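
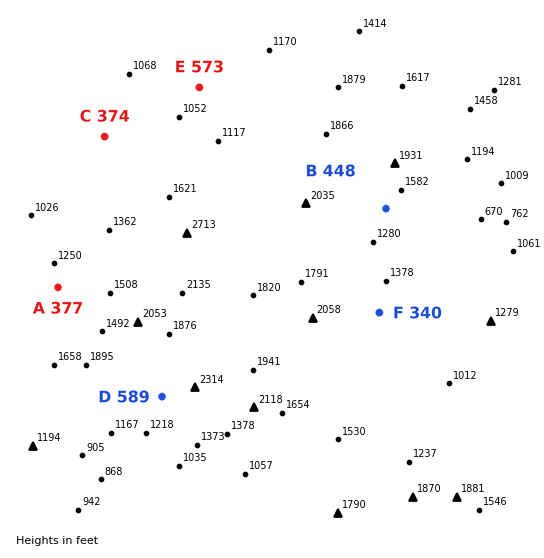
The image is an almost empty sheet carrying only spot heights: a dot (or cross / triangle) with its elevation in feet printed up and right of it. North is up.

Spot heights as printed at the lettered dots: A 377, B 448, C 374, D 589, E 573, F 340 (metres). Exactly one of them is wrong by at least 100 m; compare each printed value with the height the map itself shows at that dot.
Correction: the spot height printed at E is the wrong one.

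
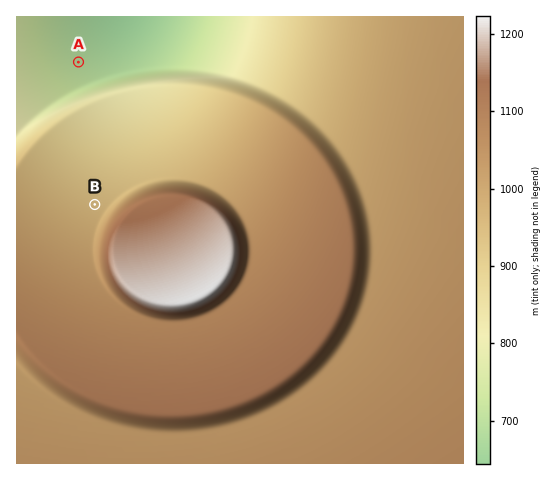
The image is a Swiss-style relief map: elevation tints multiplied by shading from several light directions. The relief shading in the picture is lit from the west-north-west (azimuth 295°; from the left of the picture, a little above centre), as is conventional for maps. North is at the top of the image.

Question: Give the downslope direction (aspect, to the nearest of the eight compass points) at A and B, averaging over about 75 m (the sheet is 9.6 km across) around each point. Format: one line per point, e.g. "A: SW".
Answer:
A: NE
B: N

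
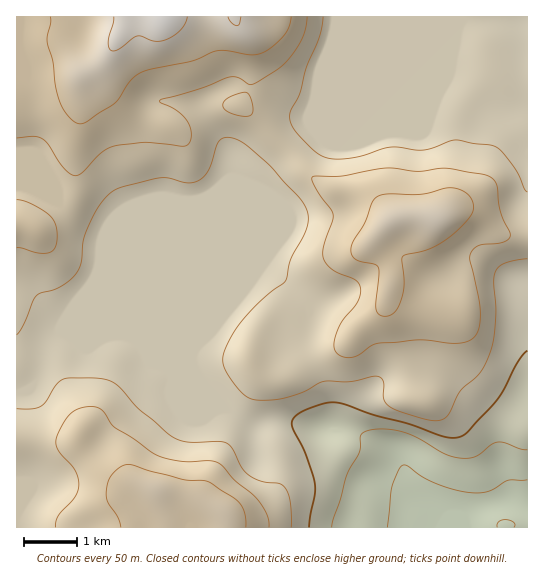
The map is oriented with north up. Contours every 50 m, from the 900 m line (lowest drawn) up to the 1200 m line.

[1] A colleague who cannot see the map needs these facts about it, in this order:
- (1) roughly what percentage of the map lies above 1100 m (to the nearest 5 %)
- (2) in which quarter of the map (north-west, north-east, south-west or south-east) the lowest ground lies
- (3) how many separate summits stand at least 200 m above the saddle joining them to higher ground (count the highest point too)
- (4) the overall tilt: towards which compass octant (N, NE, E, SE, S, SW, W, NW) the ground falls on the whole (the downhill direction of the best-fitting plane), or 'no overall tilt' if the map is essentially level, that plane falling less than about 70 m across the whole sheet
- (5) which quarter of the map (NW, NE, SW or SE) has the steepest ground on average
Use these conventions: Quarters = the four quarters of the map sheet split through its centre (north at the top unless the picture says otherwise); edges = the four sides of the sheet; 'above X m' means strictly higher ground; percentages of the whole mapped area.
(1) Ground above 1100 m makes up about 30 % of the sheet.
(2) Look to the south-east quarter for the lowest ground.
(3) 1 summit rises at least 200 m above its surroundings.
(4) Overall the map slopes down towards the south-east.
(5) The south-east quarter is the steepest part of the map.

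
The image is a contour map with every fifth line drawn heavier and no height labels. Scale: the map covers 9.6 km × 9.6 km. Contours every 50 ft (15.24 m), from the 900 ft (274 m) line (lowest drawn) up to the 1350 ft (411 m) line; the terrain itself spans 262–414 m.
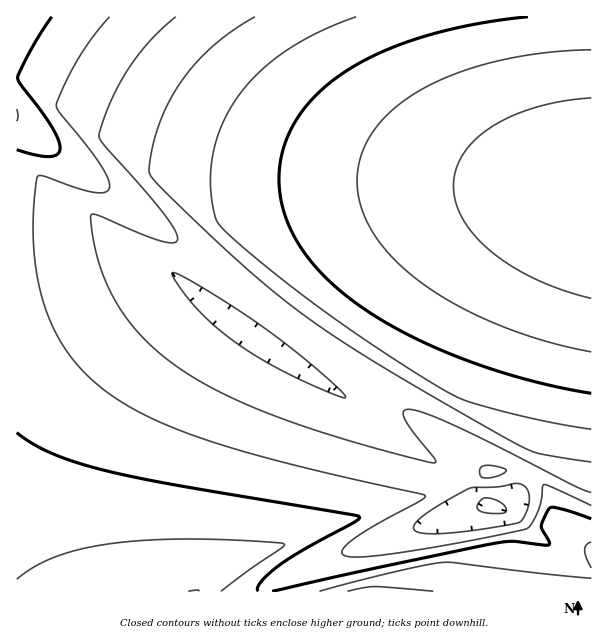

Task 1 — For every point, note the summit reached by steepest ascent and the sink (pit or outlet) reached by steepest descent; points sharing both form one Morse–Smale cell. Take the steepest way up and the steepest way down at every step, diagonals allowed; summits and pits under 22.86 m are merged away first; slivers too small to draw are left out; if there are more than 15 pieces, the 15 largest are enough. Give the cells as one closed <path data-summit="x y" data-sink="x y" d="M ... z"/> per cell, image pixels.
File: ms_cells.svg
<path data-summit="17 116" data-sink="591 195" d="M587 16l-570 0-1 223 44-1 51-8 161 114 40-53 17-19 51-40 37-20 36-12 42-7 63-1 34 2 0-72-3-23z"/><path data-summit="195 591" data-sink="591 195" d="M111 230l-51 8-44 2 1 352 181 0 36-24 48-24 48-18 132-43-4-5-23-16z"/><path data-summit="365 591" data-sink="591 195" d="M558 192l-45 0-54 7-34 11-35 16-33 22-38 34-47 63 190 137 15-10 15 2 23-5 18 6 9 8 6 9 8 29 10 9 25 18 1-353z"/><path data-summit="365 591" data-sink="494 506" d="M515 469l-23 5-15-2-14 10 7 16 6 6 9 2-56 17-112 39-44 20-7 6 0 3 325 1 1-43-26-19-10-9-8-29-6-9-9-8z"/><path data-summit="195 591" data-sink="494 506" d="M462 482l-31 12-101 32-48 18-48 24-35 23 67 1 0-4 7-6 44-20 112-39 56-17-9-2-6-6z"/><path data-summit="365 591" data-sink="591 195" d="M591 16l-3 1 0 48 3 56z"/>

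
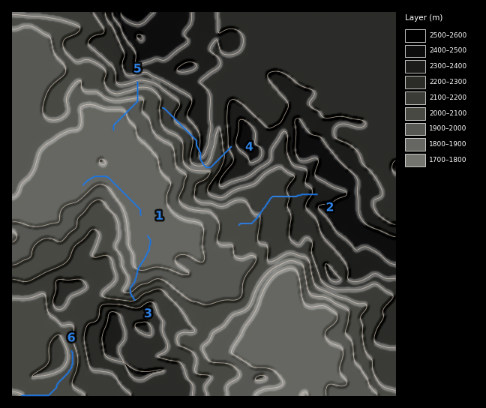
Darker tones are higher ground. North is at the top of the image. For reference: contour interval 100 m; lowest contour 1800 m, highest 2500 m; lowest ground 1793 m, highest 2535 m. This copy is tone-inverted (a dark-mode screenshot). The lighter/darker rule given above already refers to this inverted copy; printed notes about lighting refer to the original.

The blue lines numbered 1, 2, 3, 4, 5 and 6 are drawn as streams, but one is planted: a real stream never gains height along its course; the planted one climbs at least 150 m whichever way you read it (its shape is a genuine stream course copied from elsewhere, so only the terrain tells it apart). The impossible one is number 4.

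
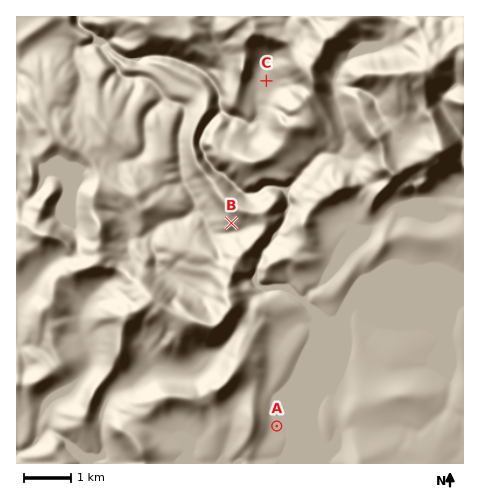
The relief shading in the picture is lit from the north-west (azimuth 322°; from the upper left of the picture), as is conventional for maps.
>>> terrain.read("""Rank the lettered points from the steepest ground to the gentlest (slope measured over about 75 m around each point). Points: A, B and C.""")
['B', 'C', 'A']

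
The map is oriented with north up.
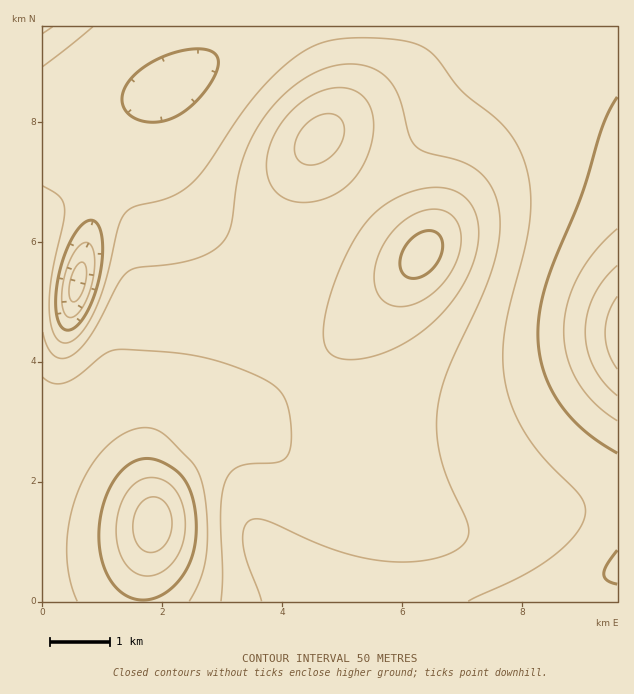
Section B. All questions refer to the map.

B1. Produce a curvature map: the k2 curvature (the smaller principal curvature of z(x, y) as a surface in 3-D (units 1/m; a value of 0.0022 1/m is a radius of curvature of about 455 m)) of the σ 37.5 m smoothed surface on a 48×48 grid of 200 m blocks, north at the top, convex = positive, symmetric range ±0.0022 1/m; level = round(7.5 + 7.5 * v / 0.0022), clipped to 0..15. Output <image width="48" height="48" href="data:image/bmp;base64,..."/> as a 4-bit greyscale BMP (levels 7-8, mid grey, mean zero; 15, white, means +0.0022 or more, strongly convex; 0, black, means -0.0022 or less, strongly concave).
<image width="48" height="48" href="data:image/bmp;base64,Qk32BAAAAAAAAHYAAAAoAAAAMAAAADAAAAABAAQAAAAAAIAEAAATCwAAEwsAABAAAAAAAAAAAAAAABEREQAiIiIAMzMzAERERABVVVUAZmZmAHd3dwCIiIgAmZmZAKqqqgC7u7sAzMzMAN3d3QDu7u4A////AHd3d3d3d3d3d3d3d3d3d3d3d3d3d3d3d3d3d3d3d3d3d3d3d3d3d3d3d3d3d3d3d3d3d3eId3d3d3d3d3d3d4iIiIiHd3d3d3d3d3iIh3d3d3d3d3eIiIiIiIiIiId3d3d3d3iIiHd3d3d3d4iIiIiIiIiIiIiId3d3d4iIiId2Z3d3iIiIiIiIiIiIiIiIh3d3d4iIiIdmZ3d4iIiIiIiIiIiIiIiIiHd3d4iIiIdmZ3eIiIiIiId3d3iIiIiIiHd3d3iIiHdmd3eIiIiId3d3d3d3iIiIiHd3d3iIiHZmd3d4iIh3d3d3d3d3d3iIiHd3d3d3h3Znd3d4iId3d3d3d3d3d3d4iHd3d3d3d3Z3d3d4iHd3d3d3d3d3d3d3eHd3d3d3d3d3d3eIh3d3d3d3d3d3d3d3d3d3d3d3d3d3d3eId3d3d3d3d3d3d3d3d3d3d3d3d3d3iHd3d3d3d3d3d3d3d3d3d3d3d3d3d3d3d3d3d3d3d3d3d3d3d3d3d3d3d3d3d3d3d3d3d3d3d3d3d3d3d3d3d3d3h3d3d3d3d3d3d3d3d3d3d3d3d3d3d3d3iHd3d3d3d3d3d3d3d3d3d3d3d3d3d2Z3eHd3d3d3d3d3d3d3d3d3d3d3d3d3d2VneId3d3d3d3d3d3d3d3d3d3d3d3d3d2RXeIh3d3d3d3d3d3d3d3d3d3d3d3d3d2M2d4iHd3d3d3d3d3d3d3d3d3d3d3d3d3MVd4iHd3d3d3d3d3d3d3d3d3d3d3d3d3QEd4iHd3d3d3d3d3d3d3d3d3d3d3d3d3UCd3iHd3d3d3d3d3d3d3d3d3d3d3d3d3YAZ3iHd3d3d3d3d3d3d4iHd3d3d3d3d3cgZ3iHd3d3d3d3d3d3eIiId3d3d3d3d3dAR3iHd3d3d3d3d3d3eIiIh3d3d3d3d3dRR3eHd3d3d3d3d3d3eIiIh3d3d3d3d3djRneHd3d3d3d3d3d3d4iIh3d3d3d3d3d1Vnd3d3d3d3d3d3d3d3iIh3d3d3d3d3d2Z3d3d3d3d3d3d3d3d3eId3d3d3d3d3d3Z3d3d3d3d3d3d3d3d3d3d3d3d3d3d3d3d3d3d3d3d3d3d3d3d3d3d3d3d3d3d3d3d3d3d3d3d3eIh3d3d3d3d3d3d3d3d3d3d3d3d3d3d3iIiId3d3d3d3d3d3d3d3d3d3d3d3d3d3iIiIh3d3d3d3d3d3d3d3d3d3d3d3d3d3iIiIiHd3d3d3d3d3d3d3d3d3d3d3d3d3iIiIiHd3d3d3d3d3d3d3d3d3d3d3d3d3eIiIiHd3d3d3d3d3d3d3d3d3d3d3d3d3d4iIiHd3d3d3d3d3d3d3d3d3d3d3d3d3d3iIiHd3d3d3d3d3d3d3d3d3d3d3d3d3d3d3d3d3d3d3d3d3d3d3d3d3d3d3d3d3d3d3d3d3d3d3d3d3d3d3d3d3d3d3d3d3d3d3d3d3d3d3d3d3d3d3d3d3d3d3d3d3d3d3eHd3d3d3d3d3d3d3d3d3d3d3d3d3d3d3eHd3d3d3d3d3d3dw=="/>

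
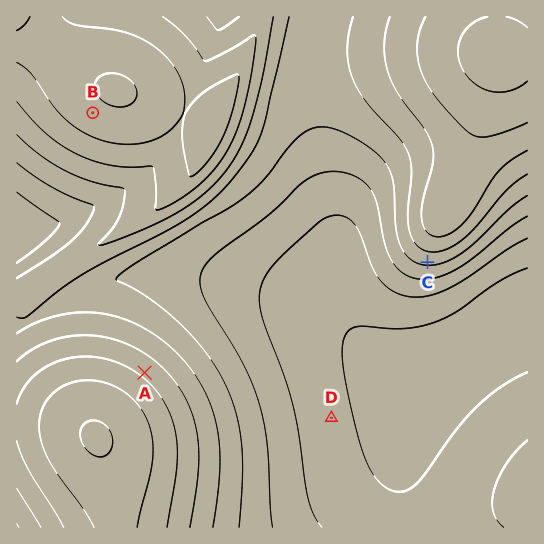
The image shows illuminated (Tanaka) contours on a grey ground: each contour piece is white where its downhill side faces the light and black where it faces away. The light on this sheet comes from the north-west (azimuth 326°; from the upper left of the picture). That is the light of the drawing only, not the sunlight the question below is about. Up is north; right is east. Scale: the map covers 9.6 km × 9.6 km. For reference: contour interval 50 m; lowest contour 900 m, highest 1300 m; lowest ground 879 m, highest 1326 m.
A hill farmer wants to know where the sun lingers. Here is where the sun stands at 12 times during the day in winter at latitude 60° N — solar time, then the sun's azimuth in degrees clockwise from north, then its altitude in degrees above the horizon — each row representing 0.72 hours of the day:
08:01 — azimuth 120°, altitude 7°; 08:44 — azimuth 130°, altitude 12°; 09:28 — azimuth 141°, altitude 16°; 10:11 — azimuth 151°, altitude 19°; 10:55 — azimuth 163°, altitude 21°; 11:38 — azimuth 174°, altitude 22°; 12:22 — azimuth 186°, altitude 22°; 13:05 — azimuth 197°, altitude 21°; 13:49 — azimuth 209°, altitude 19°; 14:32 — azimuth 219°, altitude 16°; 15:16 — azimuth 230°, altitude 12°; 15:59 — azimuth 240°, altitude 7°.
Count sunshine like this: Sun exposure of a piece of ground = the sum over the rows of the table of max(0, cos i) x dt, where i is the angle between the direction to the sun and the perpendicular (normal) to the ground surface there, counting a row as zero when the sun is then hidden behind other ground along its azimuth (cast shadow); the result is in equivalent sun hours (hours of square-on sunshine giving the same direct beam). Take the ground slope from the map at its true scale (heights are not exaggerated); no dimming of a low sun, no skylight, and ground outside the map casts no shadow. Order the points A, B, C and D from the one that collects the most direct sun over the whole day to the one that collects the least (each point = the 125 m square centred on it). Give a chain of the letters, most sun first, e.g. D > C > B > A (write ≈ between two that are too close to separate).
C > B > D > A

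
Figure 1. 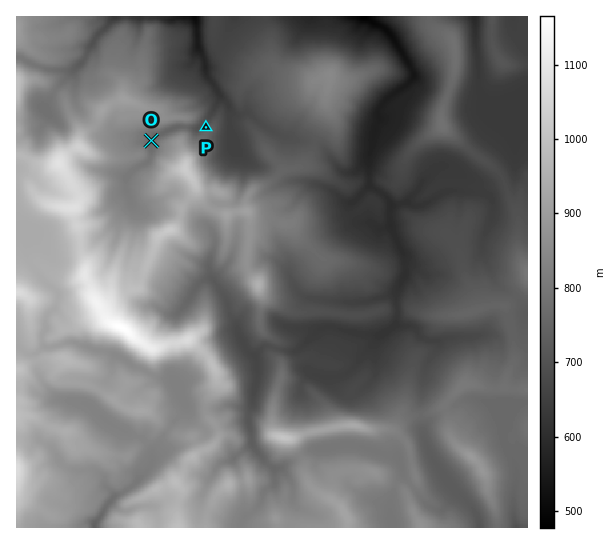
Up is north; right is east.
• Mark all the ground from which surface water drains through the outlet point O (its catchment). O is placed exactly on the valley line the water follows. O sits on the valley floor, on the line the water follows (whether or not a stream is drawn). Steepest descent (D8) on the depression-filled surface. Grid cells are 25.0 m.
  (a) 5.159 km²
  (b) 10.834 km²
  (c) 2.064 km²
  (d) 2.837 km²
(a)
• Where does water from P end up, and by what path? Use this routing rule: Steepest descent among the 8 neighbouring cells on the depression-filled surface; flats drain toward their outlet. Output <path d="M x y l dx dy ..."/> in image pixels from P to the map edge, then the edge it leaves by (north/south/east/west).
<path d="M206 127l-1-1 0-3 8-10 6-14 0-5-13-20-1-13-7-14 0-10-1-2 0-13-2-1 0-4"/>
exit: north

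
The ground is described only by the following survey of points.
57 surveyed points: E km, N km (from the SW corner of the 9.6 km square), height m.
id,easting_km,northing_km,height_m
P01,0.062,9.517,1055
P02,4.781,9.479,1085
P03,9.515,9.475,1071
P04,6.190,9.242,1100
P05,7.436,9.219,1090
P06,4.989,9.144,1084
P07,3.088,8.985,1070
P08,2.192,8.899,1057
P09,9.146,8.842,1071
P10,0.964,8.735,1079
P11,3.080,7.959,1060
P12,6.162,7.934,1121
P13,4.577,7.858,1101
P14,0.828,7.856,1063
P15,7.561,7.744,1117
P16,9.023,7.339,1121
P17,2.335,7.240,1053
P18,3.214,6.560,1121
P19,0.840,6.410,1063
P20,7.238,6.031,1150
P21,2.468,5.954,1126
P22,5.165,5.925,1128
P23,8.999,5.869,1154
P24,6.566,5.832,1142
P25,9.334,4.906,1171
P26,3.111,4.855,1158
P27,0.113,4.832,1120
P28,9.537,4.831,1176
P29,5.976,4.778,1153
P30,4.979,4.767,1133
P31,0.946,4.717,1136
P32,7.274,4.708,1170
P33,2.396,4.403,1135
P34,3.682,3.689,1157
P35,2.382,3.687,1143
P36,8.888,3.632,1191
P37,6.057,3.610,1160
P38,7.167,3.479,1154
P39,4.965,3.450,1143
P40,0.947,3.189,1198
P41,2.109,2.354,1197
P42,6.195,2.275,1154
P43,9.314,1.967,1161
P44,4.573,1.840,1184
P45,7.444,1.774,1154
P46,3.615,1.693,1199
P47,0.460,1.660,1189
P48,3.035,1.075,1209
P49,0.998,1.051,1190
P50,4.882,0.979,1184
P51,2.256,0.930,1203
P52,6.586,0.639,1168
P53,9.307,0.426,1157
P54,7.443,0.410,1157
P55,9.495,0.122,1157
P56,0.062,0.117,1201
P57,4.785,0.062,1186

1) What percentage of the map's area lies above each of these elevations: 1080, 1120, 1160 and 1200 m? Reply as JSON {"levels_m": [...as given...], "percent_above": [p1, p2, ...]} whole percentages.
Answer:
{"levels_m": [1080, 1120, 1160, 1200], "percent_above": [86, 72, 31, 5]}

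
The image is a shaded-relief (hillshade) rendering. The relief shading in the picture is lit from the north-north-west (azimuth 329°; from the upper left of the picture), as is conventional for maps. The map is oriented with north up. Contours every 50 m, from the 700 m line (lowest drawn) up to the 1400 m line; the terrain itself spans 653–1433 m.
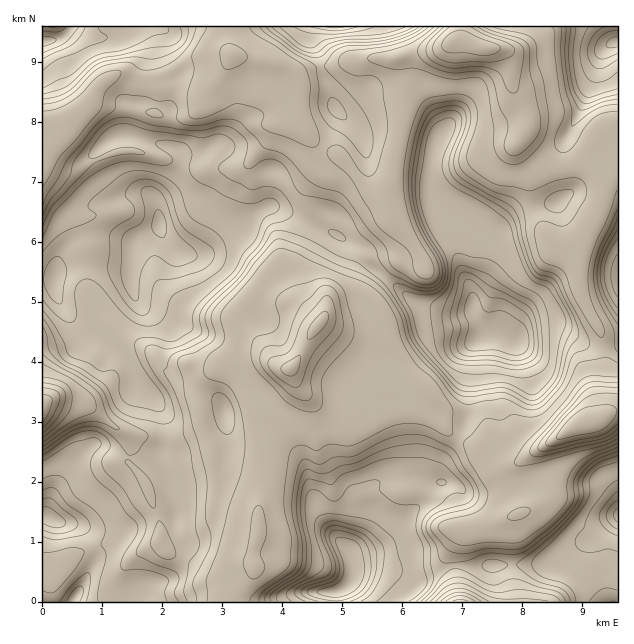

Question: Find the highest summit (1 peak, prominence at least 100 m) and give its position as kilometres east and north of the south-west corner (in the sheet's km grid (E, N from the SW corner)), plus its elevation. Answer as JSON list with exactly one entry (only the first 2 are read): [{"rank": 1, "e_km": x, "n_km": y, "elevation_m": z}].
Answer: [{"rank": 1, "e_km": 9.11, "n_km": 3.01, "elevation_m": 1433}]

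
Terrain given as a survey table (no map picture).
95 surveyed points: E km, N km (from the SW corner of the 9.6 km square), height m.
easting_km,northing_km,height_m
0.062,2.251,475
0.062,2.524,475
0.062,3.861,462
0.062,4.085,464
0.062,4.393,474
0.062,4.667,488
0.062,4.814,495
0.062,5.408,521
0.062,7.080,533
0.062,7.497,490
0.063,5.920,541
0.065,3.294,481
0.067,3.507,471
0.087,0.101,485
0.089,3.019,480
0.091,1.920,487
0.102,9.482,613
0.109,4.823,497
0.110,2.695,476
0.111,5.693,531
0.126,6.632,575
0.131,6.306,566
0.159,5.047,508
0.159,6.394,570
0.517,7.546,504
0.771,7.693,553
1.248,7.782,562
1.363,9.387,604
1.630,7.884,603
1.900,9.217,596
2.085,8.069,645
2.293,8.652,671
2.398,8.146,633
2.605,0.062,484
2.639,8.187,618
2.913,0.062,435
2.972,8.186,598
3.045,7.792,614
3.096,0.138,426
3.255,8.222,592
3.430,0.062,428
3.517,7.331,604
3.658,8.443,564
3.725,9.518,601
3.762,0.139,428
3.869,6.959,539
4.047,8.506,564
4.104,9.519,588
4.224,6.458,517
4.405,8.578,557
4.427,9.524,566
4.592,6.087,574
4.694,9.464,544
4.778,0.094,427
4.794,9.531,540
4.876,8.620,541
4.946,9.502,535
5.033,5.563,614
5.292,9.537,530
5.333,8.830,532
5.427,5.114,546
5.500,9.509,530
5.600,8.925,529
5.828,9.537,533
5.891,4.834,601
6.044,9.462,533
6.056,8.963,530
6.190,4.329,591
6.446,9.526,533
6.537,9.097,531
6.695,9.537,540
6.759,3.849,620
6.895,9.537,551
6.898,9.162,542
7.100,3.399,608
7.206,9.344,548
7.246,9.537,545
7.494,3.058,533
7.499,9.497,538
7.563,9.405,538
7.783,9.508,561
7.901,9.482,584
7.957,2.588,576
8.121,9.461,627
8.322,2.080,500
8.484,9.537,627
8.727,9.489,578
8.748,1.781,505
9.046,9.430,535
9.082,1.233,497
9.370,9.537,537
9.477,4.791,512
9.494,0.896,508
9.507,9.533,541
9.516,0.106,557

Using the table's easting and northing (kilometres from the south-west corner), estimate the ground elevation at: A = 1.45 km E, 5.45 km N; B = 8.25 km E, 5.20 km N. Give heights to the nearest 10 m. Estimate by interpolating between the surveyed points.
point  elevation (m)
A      500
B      570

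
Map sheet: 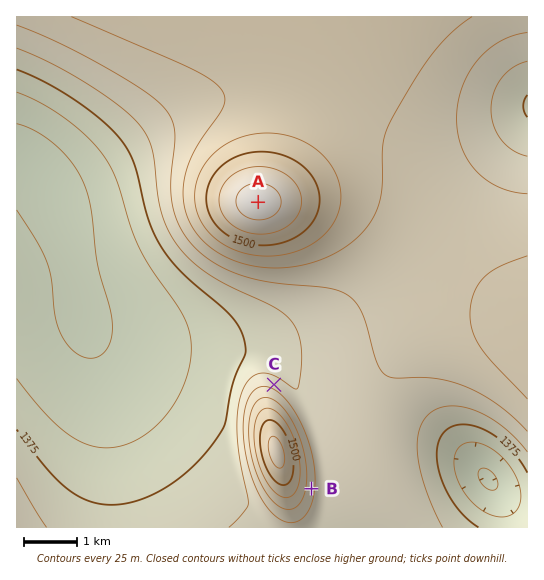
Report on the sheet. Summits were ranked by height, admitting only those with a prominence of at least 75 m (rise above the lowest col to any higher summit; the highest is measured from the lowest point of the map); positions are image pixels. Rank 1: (258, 202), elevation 1562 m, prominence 248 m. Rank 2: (277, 453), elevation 1534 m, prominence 119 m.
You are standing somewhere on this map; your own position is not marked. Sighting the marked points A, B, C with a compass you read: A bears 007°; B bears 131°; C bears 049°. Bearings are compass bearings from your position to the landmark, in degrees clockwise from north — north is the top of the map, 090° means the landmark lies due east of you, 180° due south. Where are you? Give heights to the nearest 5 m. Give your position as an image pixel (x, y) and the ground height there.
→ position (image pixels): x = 232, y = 420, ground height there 1385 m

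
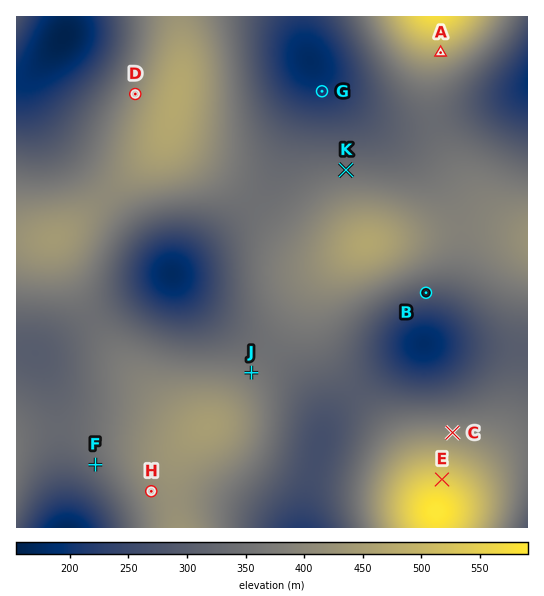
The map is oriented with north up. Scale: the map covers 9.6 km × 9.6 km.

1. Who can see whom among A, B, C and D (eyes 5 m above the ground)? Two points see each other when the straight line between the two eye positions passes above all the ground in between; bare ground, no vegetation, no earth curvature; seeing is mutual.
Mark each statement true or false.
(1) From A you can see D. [false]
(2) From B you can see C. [true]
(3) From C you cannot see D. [true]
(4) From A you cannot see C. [false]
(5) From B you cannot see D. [true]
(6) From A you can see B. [false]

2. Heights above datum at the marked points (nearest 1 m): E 543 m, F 333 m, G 203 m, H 408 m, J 366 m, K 345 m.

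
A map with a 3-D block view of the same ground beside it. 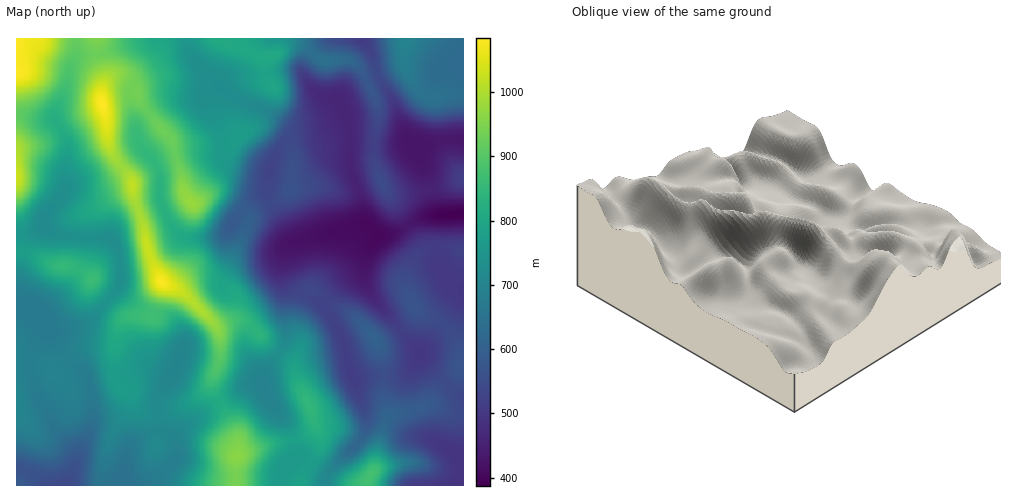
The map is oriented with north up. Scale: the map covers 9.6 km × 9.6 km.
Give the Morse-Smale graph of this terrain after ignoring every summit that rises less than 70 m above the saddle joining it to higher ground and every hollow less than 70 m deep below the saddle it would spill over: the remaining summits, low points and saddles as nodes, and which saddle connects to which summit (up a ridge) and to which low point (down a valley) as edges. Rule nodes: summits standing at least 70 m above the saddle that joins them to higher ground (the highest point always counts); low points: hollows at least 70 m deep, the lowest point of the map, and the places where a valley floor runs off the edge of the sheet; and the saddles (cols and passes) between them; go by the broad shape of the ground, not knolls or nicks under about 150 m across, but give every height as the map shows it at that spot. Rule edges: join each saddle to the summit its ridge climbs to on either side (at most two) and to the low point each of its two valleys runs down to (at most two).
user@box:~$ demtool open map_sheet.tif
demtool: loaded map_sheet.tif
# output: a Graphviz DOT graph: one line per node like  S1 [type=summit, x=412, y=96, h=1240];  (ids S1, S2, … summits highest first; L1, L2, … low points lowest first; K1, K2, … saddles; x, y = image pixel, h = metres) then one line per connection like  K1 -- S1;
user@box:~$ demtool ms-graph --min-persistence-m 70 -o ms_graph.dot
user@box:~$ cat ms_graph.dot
graph terrain {
  S1 [type=summit, x=17, y=72, h=1084];
  S2 [type=summit, x=102, y=104, h=1083];
  S3 [type=summit, x=161, y=282, h=1080];
  S4 [type=summit, x=17, y=177, h=1033];
  S5 [type=summit, x=237, y=456, h=962];
  S6 [type=summit, x=371, y=475, h=878];
  S7 [type=summit, x=92, y=280, h=863];
  S8 [type=summit, x=286, y=49, h=771];
  L1 [type=low, x=463, y=214, h=387];
  L2 [type=low, x=66, y=485, h=544];
  K1 [type=saddle, x=120, y=166, h=978];
  K2 [type=saddle, x=97, y=54, h=928];
  K3 [type=saddle, x=17, y=116, h=913];
  K4 [type=saddle, x=319, y=400, h=819];
  K5 [type=saddle, x=221, y=403, h=811];
  K6 [type=saddle, x=109, y=300, h=744];
  K7 [type=saddle, x=377, y=72, h=543];
  K1 -- S2;
  K1 -- S3;
  K1 -- L1;
  K1 -- L2;
  K2 -- S2;
  K2 -- L1;
  K2 -- L2;
  K3 -- S1;
  K3 -- S4;
  K3 -- L2;
  K4 -- S5;
  K4 -- S6;
  K4 -- L1;
  K5 -- S3;
  K5 -- S5;
  K5 -- L1;
  K5 -- L2;
  K6 -- S3;
  K6 -- S7;
  K6 -- L2;
  K7 -- S1;
  K7 -- S8;
  K7 -- L1;
}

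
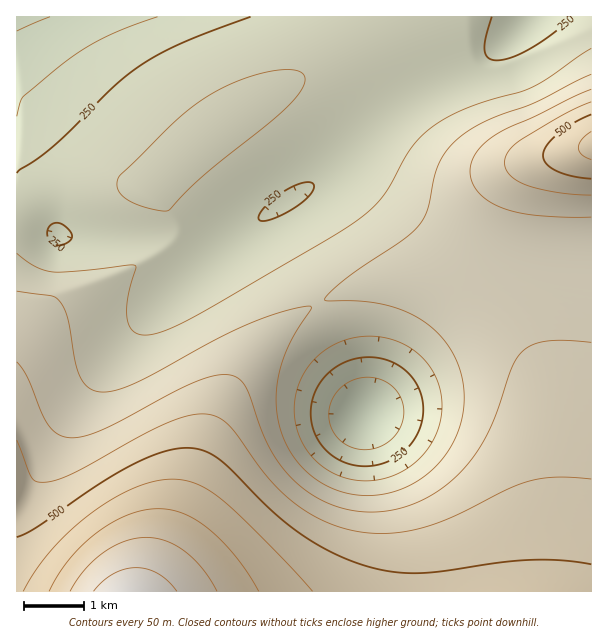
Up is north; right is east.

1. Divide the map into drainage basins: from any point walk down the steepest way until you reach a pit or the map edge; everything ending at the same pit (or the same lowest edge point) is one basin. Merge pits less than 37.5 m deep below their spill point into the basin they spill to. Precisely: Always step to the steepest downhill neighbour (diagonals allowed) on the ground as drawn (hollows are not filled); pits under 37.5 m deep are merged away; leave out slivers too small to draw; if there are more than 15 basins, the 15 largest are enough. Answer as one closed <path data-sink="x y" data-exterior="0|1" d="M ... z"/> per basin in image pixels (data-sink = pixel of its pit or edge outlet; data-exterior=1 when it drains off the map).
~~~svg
<path data-sink="533 17" data-exterior="1" d="M591 16l-205 0-2 13-10 11-92 46-43 26-44 33-41 40-4 7 5 2 15 16 5 11 0 10-5 11-11 11-16 11-56 24-27 14-22 21-22 28 1 241 127 0 4-4 30-63 38-106 14-30 14-21 10-14 36-34 37-22 33-12 41-8 30 0 34 10 26 16 27 29 18 29 14 33 9 40 0-10-7-35-24-67-4-15 0-57 6-48 8-27 6-9 8-7 12-6 28-8z"/><path data-sink="366 414" data-exterior="0" d="M431 278l-44 2-27 6-33 12-37 22-36 34-19 27-19 38-38 106-32 67 410-1 4-78 0-61-6-41-10-33-8-16-18-29-27-29-26-16z"/><path data-sink="17 17" data-exterior="1" d="M384 16l-367 0-1 334 22-27 22-21 27-14 56-24 16-11 11-11 5-11-1-15-4-6-20-19 45-46 29-23 34-22 116-60 10-11z"/>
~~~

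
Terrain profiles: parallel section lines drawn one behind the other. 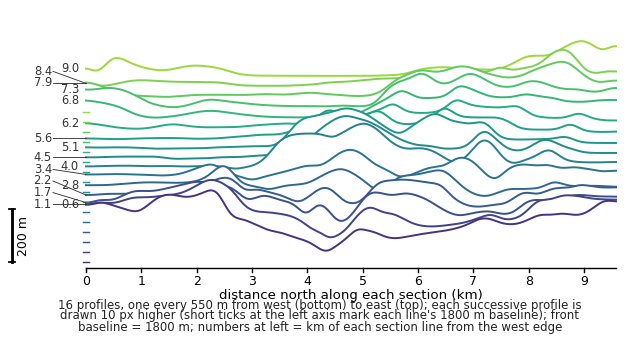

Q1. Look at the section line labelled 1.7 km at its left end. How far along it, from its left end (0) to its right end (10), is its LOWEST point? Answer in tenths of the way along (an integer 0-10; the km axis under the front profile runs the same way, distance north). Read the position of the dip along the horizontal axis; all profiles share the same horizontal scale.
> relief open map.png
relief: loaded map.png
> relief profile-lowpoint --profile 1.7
5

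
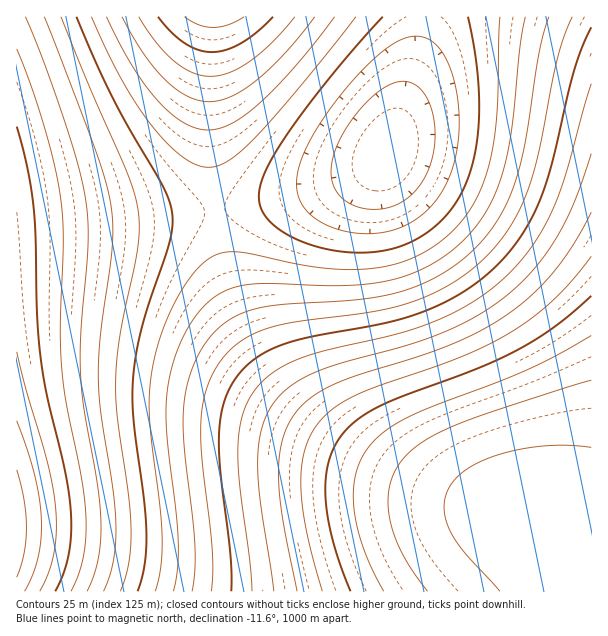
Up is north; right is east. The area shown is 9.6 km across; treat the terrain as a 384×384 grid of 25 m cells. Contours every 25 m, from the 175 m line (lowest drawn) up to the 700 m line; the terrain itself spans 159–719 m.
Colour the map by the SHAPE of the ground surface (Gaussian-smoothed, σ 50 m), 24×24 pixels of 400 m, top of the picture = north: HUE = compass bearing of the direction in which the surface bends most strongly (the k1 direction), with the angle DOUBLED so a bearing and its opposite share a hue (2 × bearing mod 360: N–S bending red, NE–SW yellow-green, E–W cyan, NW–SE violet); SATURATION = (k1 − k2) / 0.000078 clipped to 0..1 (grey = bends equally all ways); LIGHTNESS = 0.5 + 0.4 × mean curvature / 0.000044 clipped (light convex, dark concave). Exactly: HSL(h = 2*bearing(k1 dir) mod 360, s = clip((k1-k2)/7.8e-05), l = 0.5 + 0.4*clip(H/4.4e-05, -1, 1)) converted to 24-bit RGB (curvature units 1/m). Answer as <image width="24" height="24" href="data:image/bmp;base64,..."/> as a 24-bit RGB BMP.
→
<image width="24" height="24" href="data:image/bmp;base64,Qk32BgAAAAAAADYAAAAoAAAAGAAAABgAAAABABgAAAAAAMAGAAATCwAAEwsAAAAAAAAAAAAAcWcHeWEKgVwNilcQklITmk8XoU4dp04lrVIus1g4t2BEtW1WsXxorot4rZqFrauOn62Pi6yJgKyJdayHa6uEYqmBWqV/V56Ab3IVeW4ZgWkdimUhkmIlmmAroWEypmU6q2tFr3RSrX9krIp1rJWDrKCQrquZrbKeo7Kdl7Cbjq6ahKyXeamTbqaPZKKMXZ6LYXIldXgrgHYwiHI1kHE6mHNAnnZIpH1SpodgpZFxpZmAp6KOqqqZqa6hqrKnq7eqqbeso7StmrCrkaynhqeie6OdcJ+YZZyVUnI1ZXY9d31EhIBKjIFRlIVYm41hn5dtoKF7m6SHmKiSmq2dorOqp7m0rb26sb++sby+qrO6oqu1maSvkJ2phpmifJadcJWaQnZHUnhNZHxWc4NfgIpniZJujZl4jqGCi6mJkLCalrepnL62osPBqMXHrsTJs8HJsrnHrK3Dp6S+oZu4mZOwj4uohIafe4iZRYRyUoV0Xoh3aI16cpN/e5uGg6WOirCYj7ulksOzl8nAnM7Mos/SqMvUrsbUsb/TsLPRsKrOsaLKr5nEq5G9pIq0mYWpioGdQJOcTZWdWZqgZqGjc6elfq6nh7iskMOylM28ltTJmtnVntrdo9XfqM7frMberbrcravataXYuZ3VvJXRvI3LuobCsoK3poKpNo+6Q5W7VZu5ZqW5dLG8gb/CjcrFl9TInN3QnOLbnubmoeHopNrpptDpp8PnprLlqqPjt57iwZfgyY/dzofY0ILRx37Bun+vL4vFPpTFUp/BZK3Ac7zDgMnEi9HDltvEmePLlufWlOrglOrqlN3plc3nk7jkj5zhnIzgtIrhx4Xi13/i4Hnc23bL03W5yHmmL4a6PZS7TqW6Xre6bL6xdsapftCmhtymhuOrfua1eebAdeTLdODYdMvZc6nSbX3OhmrOr2nTz2ba32PT4WHD32Kz22ej0m+TMX+uP5GvTKexW7OmZbmWa8SLcNGEdd+BceeEZOeMW+WWVeCiUtewUsrCU6C9TGG2cUi6q0nE0UbH20a24Umn41CZ4VqM22d/M3eiQ4qiUKSkWaqNX7R5YMNpZNRgbuRhXuxZSOtZOuZiMd1vL85/OrOQQpGZQVSJXj6NmjuivDOg1SuV3zKI5D985E9z4mJrNmyVR4CUVZWNWp90WLFYZ8VUctlPeuxNZ/RAOfEqGOojHM06Ja1PLo5eNHFpMkNfRjJieTN3ly91tyhv1iRl4jFd5kZZ52VeOV+JTHSFW4Z5XJVbbq9PfchFh+A8jvY2d/8lRPoKJdgMFbITG40nIWs2JE09IS84KyM6UipMcytQlyhPuyVH3CY55EM/6XVaO1F8UWR2X3dldY5Xiq5Gm9Azpesnqf8hkf8VYO0AO8QDJZcLGG4RFEkXEysbEx8gFxUeLx4pUCUydigzoCgsyjIn4Fk56ohXOkBxU1JqcGxcjo1NqbA6v9YizfgOx/8Wrv8HedgATqsAL30DG08IDioJDiUQEyAaFxscHRcWMx8cWi8lhkAptVUq23Y06p9UQDZsY0tqdlZSk3ZHt6A139Ud9P4P4/8fyv8Pk9wAX6sAN3gFHEYJDykKDiURESIcFB4fGBwXJiIbSzwpdlYxpnU10pc95bhaRi9rbkJxgEtWnGNFwo024r0s/Owp+P874v8tt/kAdsAGRIYPIlQRDSoODyQYDyQkEB4jFB8fISokQ0k1cG5BnpJGx7NQ38tpSSlqdDt1h0VcpVNDyn875K49+txB//hX8/9L0v8Yjs8TUpMdKWEdFTkeDiUfCyEoDB4nDyAkIDc1NlJBVHJIhJtStb9e2dl0SCNodjV4jUFjrUdDzXdE5ahN+dRZ//Fz/v9p3/g9pt0jYZ8tL24rHkgzDikpCSAqCB4rDCMqHEZIMWNWRX9YYp9Vl7toxNR8RR5ldTF4kEBqskRIznZO5ahd+NJw/++O//qH6fNftNdGcKo/Ono/J1pNEjc+Bh4tBR4uCzA9GFVbKXdvPZBxUapmfbpssc6DQRticC94kUFwtElSzXta5a1u99aG//Gn//ij7vF+v9Rmf7BWS4dcMG5tFUNWBCA2Ah4zCD1TE2NxIYyKNKOMSbeCbLx3n8mHPRlfai92j0V3sVNdyoVo47V/9dyc//S///m+8O6byNSEjrBzW5R9NnaFF01xAyxTACtPBUtsDXGIGZqhKrapQsKfab+PjMOIOBlcYjF0i0x9qmBoxpN34cGQ9OOv/vfN/fnO8O620NWem7KOa6KhO3qeGFaOATdzADhqAFmIBn6hEaS3IMjJO868ZMSniL+Z"/>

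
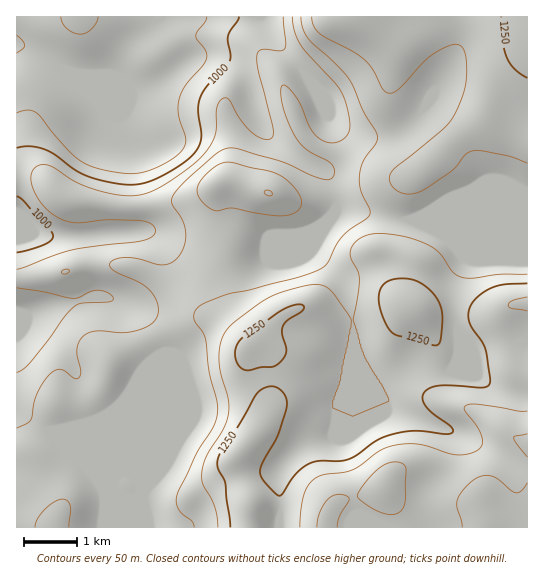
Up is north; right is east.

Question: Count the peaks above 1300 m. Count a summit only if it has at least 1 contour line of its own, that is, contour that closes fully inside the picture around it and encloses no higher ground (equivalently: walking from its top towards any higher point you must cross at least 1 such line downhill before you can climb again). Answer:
1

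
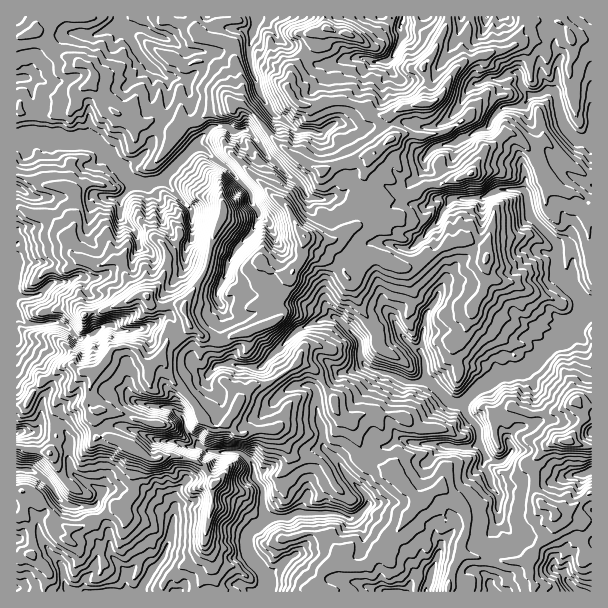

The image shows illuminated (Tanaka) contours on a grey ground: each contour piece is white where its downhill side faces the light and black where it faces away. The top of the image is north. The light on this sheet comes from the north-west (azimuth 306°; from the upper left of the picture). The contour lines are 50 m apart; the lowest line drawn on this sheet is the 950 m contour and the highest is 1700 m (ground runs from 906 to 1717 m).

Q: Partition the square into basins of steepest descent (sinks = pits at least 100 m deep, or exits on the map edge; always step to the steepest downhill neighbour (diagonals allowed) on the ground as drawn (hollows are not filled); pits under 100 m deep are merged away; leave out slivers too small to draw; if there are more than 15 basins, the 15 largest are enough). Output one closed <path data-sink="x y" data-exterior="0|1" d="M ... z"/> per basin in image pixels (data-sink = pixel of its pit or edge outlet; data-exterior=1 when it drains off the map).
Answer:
<path data-sink="591 308" data-exterior="1" d="M510 133l-4 0-12 12-8 4-15 25-30 10-16 2-12 8-15 5-14 0-7-6-7 19 0 7-4 4-7 1-23 16-6 1-25-5-3 22-10 14-8 19-4 6 2 18-6 5-28 12-15 4-9 6-14-2-19-14-12 11-11 3-10 19 6 4 8 17 22 24 5 12 10 8 7 3 12-5 16-29 8-8 17-1 21-14 7-8 12 4 7 5 16 25 6 18 14 9 9 29 10 11 22 9 26 30 22-15 17 16 8 12 2 7-2 11-6 12 1 11 27 2 21 4 19 0 12-19 12-10 4-18-5-7-6-2-9-9-1-26-3-10 19-17 6-4 10 2 17-25-4-10 12-2 0-201-17-11-11-1-13-6-9-10-13-27-13-13z"/><path data-sink="17 140" data-exterior="1" d="M92 84l-12 6-2 14-10 10-27 1-25-4 0 63 29 12 20 1 11 7-2 31-6 12 2 12 4 7 21 9 7 0 9-5 11 0 4 16 11 19 9 0 7 11 6 1 14-3 9 2 8 20 20 14 14 2 9-6 34-11 15-10-2-18 4-6 8-19 10-14 3-22 25 5 6-1 14-11 16-6 4-4 0-7 6-14 0-6-8-7-4-11 6-16 24-23-5-20-11 0-10-7-24-8-21 2-9 2-4 3 6 12 0 10-17 29-23-16-20-26-14-12-9 0-3 4-18 4-17 10-9 0-4 3-5 9-19-12-9-1-8 3-27-12-12-13z"/><path data-sink="266 591" data-exterior="1" d="M125 346l-12 3-21 28-4 27 5 6 4 1 0 26 14 1 8 2 7 6 27 14 23-4 18 4 12 10 8 12-2 25-7 30 0 9 7 14 0 6-12 18 0 8 117 0 2-14 3-6 8-7 9-5 11 6 18-1 20-19 6-12 24-31-2-5-23-26-22-9-9-8-10-32-14-9-6-18-16-25-7-5-12-4-25 20-8 3-12 0-8 8-16 29-12 5-7-3-10-8-5-12-22-24-11-20-3 0-8 7-8-7-8-11z"/><path data-sink="591 140" data-exterior="1" d="M591 16l-64 0-9 23-6 9-30 7-18 7-12 12-8 19-9 9-27 4-15 6-3 4 0 6 4 13-24 23-6 16 4 11 10 11 6 3 14 0 12-3 15-10 16-2 20-6 13-7 12-23 8-3 12-12 4 0 6 3 13 13 13 27 9 10 13 6 11 1 13 11 3 0z"/><path data-sink="141 591" data-exterior="1" d="M140 452l-6 16 0 24-10 15-8 1-35 20-12 1-9-5-13-18-8-2-9-10-5 0-3 21 9 12 0 27 18 19-5 12 1 7 154-1 3-10 10-15 0-6-7-14 0-9 7-30 2-25-8-12-12-10-18-4-23 4z"/><path data-sink="17 264" data-exterior="1" d="M21 208l-5 1 1 195 9 0 16-21 11-7 9-9 10-1 9 6 14 0 7-6 7-13 8-5 8-2 9 3 8 11 8 7 12-11 6-15 11-4 11-10-8-21-9-2-14 3-6-1-7-11-9 0-11-19-4-16-11 0-9 5-7 0-14-5-9-6-2-11-13-20-13-7-14-2z"/><path data-sink="120 23" data-exterior="0" d="M194 16l-155 0-3 16 21 22 34 14 3 6-3 9 1 3 10 13 12 13 27 12 8-3 9 1 19 12 6-10 12-2 17-10 27-9 3-14-2-17-5-7-1-20-9-3-19-2-8-3z"/><path data-sink="402 21" data-exterior="0" d="M447 16l-121 0 0 11-8 5-4 13-13 12-9 12-4 20 7 12 5 3 12 2 11-4 21-2 24 8 10 7 12 0 12-7 20-4 4-3 1-14 0-12-3-10 14-18 8-21z"/><path data-sink="26 470" data-exterior="0" d="M89 404l-17 4-14 9-3 6 1 18-6 11-34-5 0 44 14 3 9 10 8 2 13 18 9 5 12-1 35-20 7 0 11-16 0-24 5-15-28-15-13 0-2-9 1-18-4-1z"/><path data-sink="255 17" data-exterior="1" d="M324 16l-130 1 2 16 2 4 8 3 19 2 8 2 2 4 0 17 5 7 2 14-1 12-5 6 6 0 9 6 23 30 25 18 15-24 2-15-7-13-9-2-5-3-7-15 2-5 2-12 9-12 13-12 4-13 8-5z"/><path data-sink="426 591" data-exterior="1" d="M441 487l-9 5-17 14-21 28-6 12-20 19-18 1-11-6-13 8-7 10-1 13 129 1 7-26 6-11 0-10 6-12 2-11-5-13z"/><path data-sink="17 78" data-exterior="1" d="M35 31l-19 7 0 72 8 4 17 1 27-1 10-10 2-14 12-9 2-7-5-8-32-12z"/><path data-sink="579 591" data-exterior="1" d="M591 493l-22 18-15 5 0 11-2 6-12 10-6 9-5 9 0 12 5 11 0 8 58-1z"/><path data-sink="486 17" data-exterior="1" d="M525 16l-76 0-4 14-11 23-10 12 3 10-3 27 11 0 9-9 8-19 12-12 18-7 30-7 5-6 7-16z"/><path data-sink="17 432" data-exterior="1" d="M72 366l-7 0-12 10-8 3-19 25-10 1 1 41 7 4 26 2 6-11-1-18 3-6 14-9 16-4 6-32-13 0z"/>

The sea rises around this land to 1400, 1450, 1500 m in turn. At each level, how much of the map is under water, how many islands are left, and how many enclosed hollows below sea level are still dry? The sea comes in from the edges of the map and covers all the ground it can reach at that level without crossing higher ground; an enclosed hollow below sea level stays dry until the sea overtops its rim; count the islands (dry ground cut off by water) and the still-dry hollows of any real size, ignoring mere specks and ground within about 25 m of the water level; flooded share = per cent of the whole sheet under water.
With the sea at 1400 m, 82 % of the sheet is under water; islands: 3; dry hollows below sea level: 0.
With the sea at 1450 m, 88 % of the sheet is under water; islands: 4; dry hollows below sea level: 0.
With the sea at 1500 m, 91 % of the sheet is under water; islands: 3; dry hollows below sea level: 0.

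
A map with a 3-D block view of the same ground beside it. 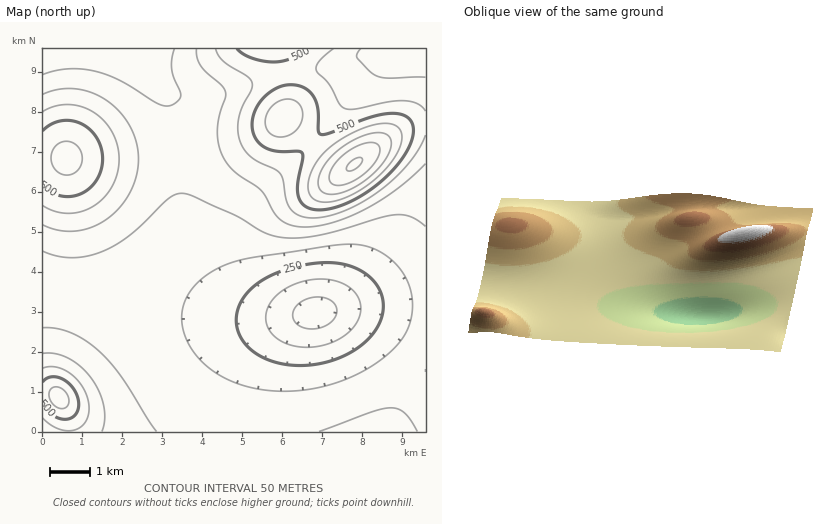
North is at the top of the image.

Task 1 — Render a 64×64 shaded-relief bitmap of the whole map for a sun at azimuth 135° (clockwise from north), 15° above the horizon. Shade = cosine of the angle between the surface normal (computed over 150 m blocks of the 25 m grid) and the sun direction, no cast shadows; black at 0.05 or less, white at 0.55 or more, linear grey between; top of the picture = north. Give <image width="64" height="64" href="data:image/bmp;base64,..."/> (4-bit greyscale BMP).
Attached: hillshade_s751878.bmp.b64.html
<image width="64" height="64" href="data:image/bmp;base64,Qk12CAAAAAAAAHYAAAAoAAAAQAAAAEAAAAABAAQAAAAAAAAIAAATCwAAEwsAABAAAAAAAAAAAAAAABEREQAiIiIAMzMzAERERABVVVUAZmZmAHd3dwCIiIgAmZmZAKqqqgC7u7sAzMzMAN3d3QDu7u4A////AHiJqqmYiHd3dmZmZmZmZmZmZmZlVVVVVVVVVmZmZmZ3d4mqqpmId3d2ZmZmZmZmZmZmZmVVVVVVVVVVZmZmZndniru6mYh3d3ZmZmZmZmZmZmZlVVVVVVVVVVVWZmZmd2eKu7qZiHd3dmZmZmZmZmZmZmVVVVVVVVVVVVVmZmZ3VnmqqpiHd3dmZmZmZmZmZmZmVVVVVVVVVVVVVVZmZnc0aJmZiId3d2ZmZmZmZmZmZmVVVVVVVVVVVVVVVmZmdyNGiIiId3d2ZmZmZmZmZmZmZVVVVVVVVVVVVVVVZmZ3IjVnd3d3d3ZmZmZmZmZmZmZlVVVVVVVVVVVVVVVWZncSNFZ3d3d3ZmZmZmZmZmZmZmVVVVVVREREREVVVVZmdyI0Vmd3d2ZmZmZmZmZmZmZmZVVVVVREREREREVVVmZ4IjRWZmZmZmZmZmZmZmZmZmZmVVVVRERERERERFVVZngzRFZmZmZmZmZmZmZmZmZmZmZVVVVERERERERERVVmeDRFVmZmZmZmZmZmZmZmZmZmZmVVVEREMzMzREREVVZ3REVWZmZmZmZmZmZmZmZmZmZmZlVVREQzMzM0RERVVmdFVVZmZmZmZmZmZmZmd3d2ZmZmZVVEQzMzMzNEREVWZ1VVZmZmZmZmZmZmZ3d3d3d3d2ZmVVREMzMzMzRERVVmVVVmZmZmZmZmZmd3d3d3d3d3d2ZmVURDMzMzNERFVWZVVmZmZmZmZmZmd3d3d3d3d3d3d2ZlVEQzMzM0REVVVlZmZmZmZmZmZmd3d3d3d3d3iIh3d3ZlVERDNERERVVVZmZmZmZmZmZmd3d3d3d3d4iIiIiId2ZVVERERERFVVVmZmZmZmZmZmZ3d3d3d3d4iIiIiIiId2ZVVERERFVVVWZmZmZmZmZmZ3d3d3d3d4iIiJmZmZiId2ZVVVVVVVVVZmZmZmZmZnd3d3d3d3d3iIiImZmZmZiHdmZVVVVVVVVmZmZmZ3d3d3d3d3d3d3eIiImZmZmZmYh3dmZlVVVVVmZmZ3d3d3d3d3d3d3d3d4iIiZmZmZmZmId3ZmZmZmZmZmd3d3d3d3d3d3d3d3d3iIiImZmZmZmYiHd3ZmZmZmZnd3d3d3d3d3d3d3d3d3d4iIiZmZmZmZiIh3d2ZmZmZnd3d3d3d3d3d3d3d3d3d3iIiImZmZmZmYiHd3dmZmZmd3d3d3d3d3d3d3d3d3d3d4iIiZmZmZmZiIh3d3ZmZmZ3d3eIiHd3d3d3d3d3d3d3eIiImZmZmZmYiHd3d2ZmZnd3iIiIiId3d3d3d3d3d3d3iIiJmaqqmZmIh3d3dmZmd3iIiIiIiId3d3d3d3d3d3d3iImZqqqqmZiId3d2ZmZ3iIiIiIiIiHd3d3d3d3d3d3d4iJmqqqqqmYiHd3dmZniIiJmZmIiIh3d3d3d3d3d3d3d4iZq7u7qpmIh3d3ZmeIiJmZmZiIiHd3d3d3d3d3d3d3eImrvMzLqpmId3dmZ4iJmZmZmZiIh3d3d3d3d3d2ZmZneJq8zdzLqZiHd3ZniImZmZmZmIiHd3d3d3d3d3ZmZmZnibzd3dy7qYh3d2eIiZmZmZmZiIh3d3d3d3d3dmZlVVZ4q83u7ty6mId3d3iJmZqqmZmIiHd3d3d3d3d2ZlVURVaKve//7cupiHd3eImZmqqZmYiId3d3ZmZ3d3dmZURERWir3v//7bqYh3d3iJmaqqmZmIh3d3ZmZmd3d3ZlVDMzRXnN///+26mIdneImZmqmZmYiHd3dmZmZnd3d2ZUMiIjV5zf///tupiGZ3iJmZmZmYiId3dmZmZmZ3d3dmVDIREkab3///7LqYZmd4iZmZmZiId3d2ZmZmZmd3d3ZlMhAAE2i97//ty6lVZniImZmZmIh3d2ZmZmZmZnd3d3ZDIAABNYrO//7cqlVWd4iJmZmIiHd3ZmZmZmZmZ3iIh2QxAAACV6ze7ty6RFZneIiIiIiHd3ZmZmZlVWZneIiIdkIQAAAkebzd3LtERWZ3eIiIiHd3dmZmZVVVVWZ3iZmHZCEAAAFGirzMuzRFVmd3iIiHd3dmZmZVVVVVVWeJmph2QgAAABNomru7M0RVZnd3d3d3d2ZmZVVVVERFVniaqYdUIQAAAjV5qqozNEVWZ3d3d3d2ZmZlVVVERERFaJqqmHVCEAAAI1eJmjM0RVVmZ3d3d2ZmZlVVVEQzMzRWiZqZhlQhAAASRWeJMzNEVWZmd3d2ZmZmVVVURDMiI0VomZmHZUMhERI0VngzM0RVVmZmZmZmZmZVVVREMyIiNFZ4mIh2VDIiIjNFZzMzREVVZmZmZmZmZlVVVEQzIhEjRWeIiHdlRDMiM0VWMzNERVVmZmZmZmZmZVVVRDMiISI0Vnd3d2ZVRDM0RFUzM0RFVVZmZmZmZmZmZmVVRDMiIjRVZ3d3dmVVREREVTM0REVVVmZmZmZmZmZmZmZVVEMzNEVmd3d2ZmVVVVVVRERERVVWZmZmZmZmZmZmZmZlVVRFVVZmd3ZmZmVVVVVERERVVVVmZmZmZmZmZnd3d3dmZmZmZmZmZmZmZmVVVURERVVVVmZmZlVVVWZmZ3d3d3d3d3h3d3ZmZmZmZmZmRERVVVVWZmZmVVVVVVZmd3eIiIiJmZmIh3ZmZmZmZmZVVVVVVVZmZmZVVVVVVVZmd3iImZmqqqmYh3ZmZmZmZlVVVVVVVmZmZlVVRERVVWZneIiZmqqqqqmYh2ZmZmZm"/>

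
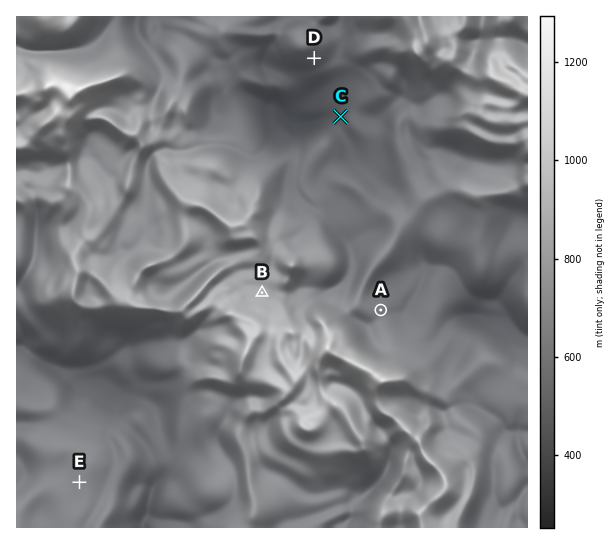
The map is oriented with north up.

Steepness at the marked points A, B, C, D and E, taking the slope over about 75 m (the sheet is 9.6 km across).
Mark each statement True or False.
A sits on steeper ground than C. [False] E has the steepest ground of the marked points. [False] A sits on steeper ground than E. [True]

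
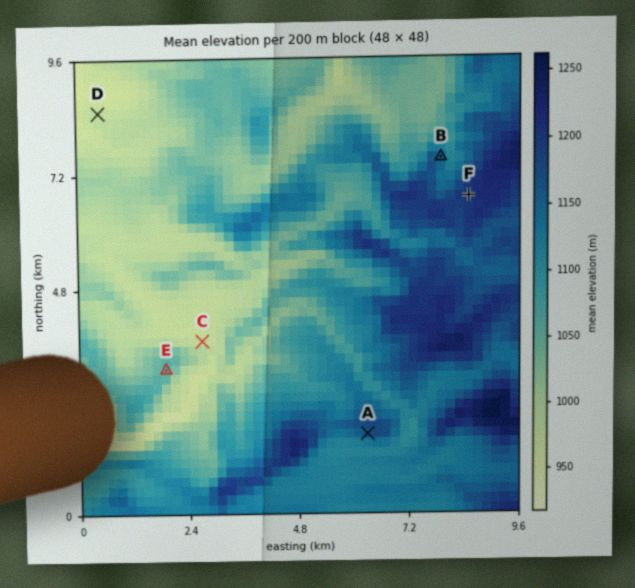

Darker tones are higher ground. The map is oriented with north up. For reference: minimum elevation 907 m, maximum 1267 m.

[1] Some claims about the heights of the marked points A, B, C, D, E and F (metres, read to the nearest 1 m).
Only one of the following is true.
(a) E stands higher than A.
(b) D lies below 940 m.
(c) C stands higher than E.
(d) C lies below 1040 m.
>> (d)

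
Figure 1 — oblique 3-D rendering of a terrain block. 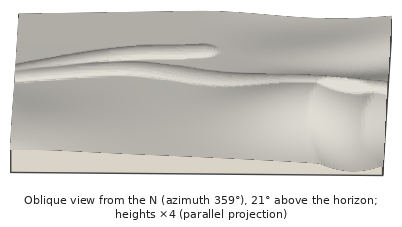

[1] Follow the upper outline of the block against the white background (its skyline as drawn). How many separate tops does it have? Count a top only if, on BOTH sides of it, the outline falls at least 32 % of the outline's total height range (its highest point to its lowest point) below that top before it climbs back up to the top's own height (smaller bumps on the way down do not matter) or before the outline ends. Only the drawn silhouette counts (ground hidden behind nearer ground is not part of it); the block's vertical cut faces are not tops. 0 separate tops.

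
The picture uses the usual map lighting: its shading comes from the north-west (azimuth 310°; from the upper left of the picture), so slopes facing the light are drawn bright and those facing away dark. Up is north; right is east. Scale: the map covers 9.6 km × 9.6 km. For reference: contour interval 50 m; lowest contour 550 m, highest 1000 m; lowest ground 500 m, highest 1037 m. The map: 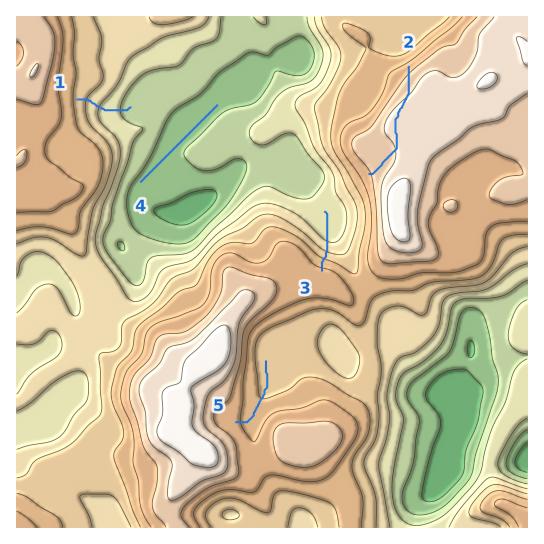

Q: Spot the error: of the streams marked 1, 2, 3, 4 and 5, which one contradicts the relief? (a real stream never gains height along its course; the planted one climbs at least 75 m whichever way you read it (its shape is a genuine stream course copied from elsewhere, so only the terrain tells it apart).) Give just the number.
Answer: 2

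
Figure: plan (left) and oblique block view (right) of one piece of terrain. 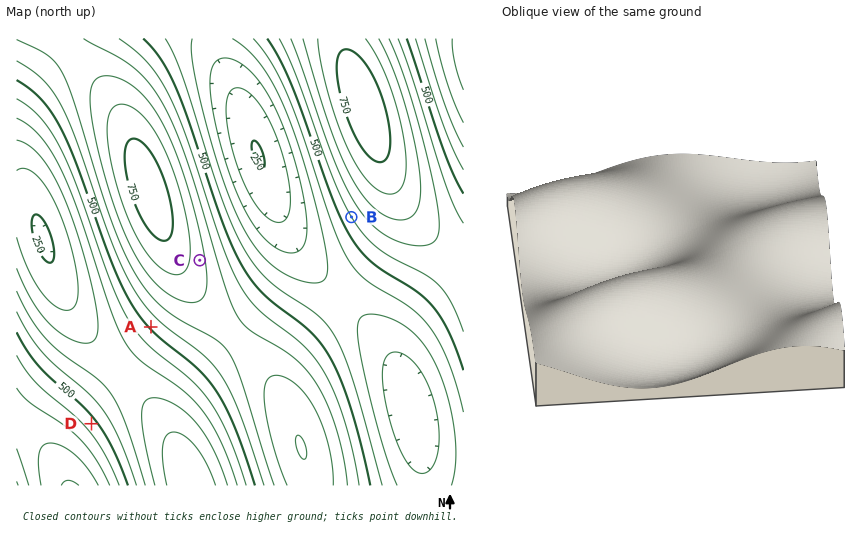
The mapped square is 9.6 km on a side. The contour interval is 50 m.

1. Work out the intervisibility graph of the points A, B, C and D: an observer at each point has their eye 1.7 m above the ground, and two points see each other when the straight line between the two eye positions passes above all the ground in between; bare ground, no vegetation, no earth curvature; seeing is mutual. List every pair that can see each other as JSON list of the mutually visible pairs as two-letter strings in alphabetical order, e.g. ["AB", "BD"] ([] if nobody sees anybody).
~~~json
["AD", "BC"]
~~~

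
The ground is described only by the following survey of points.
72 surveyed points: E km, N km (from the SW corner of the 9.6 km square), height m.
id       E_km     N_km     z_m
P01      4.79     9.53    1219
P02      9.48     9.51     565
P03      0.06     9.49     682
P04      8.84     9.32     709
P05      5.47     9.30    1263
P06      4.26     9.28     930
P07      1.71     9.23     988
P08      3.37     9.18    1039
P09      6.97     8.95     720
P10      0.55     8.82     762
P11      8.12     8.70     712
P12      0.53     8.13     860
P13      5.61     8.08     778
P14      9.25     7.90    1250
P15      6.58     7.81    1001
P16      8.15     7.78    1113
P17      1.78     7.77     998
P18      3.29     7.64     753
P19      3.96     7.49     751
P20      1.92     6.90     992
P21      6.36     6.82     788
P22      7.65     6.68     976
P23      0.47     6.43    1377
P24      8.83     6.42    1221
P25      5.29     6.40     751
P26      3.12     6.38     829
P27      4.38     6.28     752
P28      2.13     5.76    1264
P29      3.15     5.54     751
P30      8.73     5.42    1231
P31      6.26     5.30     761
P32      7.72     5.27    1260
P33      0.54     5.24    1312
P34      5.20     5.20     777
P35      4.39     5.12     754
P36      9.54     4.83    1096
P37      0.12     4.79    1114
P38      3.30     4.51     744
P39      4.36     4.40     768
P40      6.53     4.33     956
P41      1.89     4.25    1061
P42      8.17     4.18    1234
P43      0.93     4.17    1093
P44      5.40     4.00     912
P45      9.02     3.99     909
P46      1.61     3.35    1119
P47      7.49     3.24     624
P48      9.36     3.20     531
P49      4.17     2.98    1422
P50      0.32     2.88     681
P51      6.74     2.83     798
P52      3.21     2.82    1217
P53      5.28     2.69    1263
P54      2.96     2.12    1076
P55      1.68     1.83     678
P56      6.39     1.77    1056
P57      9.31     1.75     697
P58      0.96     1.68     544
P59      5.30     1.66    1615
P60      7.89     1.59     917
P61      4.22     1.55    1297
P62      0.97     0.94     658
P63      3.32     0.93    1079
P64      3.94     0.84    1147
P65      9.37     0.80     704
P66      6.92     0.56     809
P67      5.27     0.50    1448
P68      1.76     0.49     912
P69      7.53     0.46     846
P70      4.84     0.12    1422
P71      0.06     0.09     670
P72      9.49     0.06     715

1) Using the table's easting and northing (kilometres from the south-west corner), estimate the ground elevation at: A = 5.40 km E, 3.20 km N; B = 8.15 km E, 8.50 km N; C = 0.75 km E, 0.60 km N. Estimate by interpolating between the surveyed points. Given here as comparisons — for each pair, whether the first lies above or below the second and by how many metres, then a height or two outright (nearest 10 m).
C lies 430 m below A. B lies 370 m below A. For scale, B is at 760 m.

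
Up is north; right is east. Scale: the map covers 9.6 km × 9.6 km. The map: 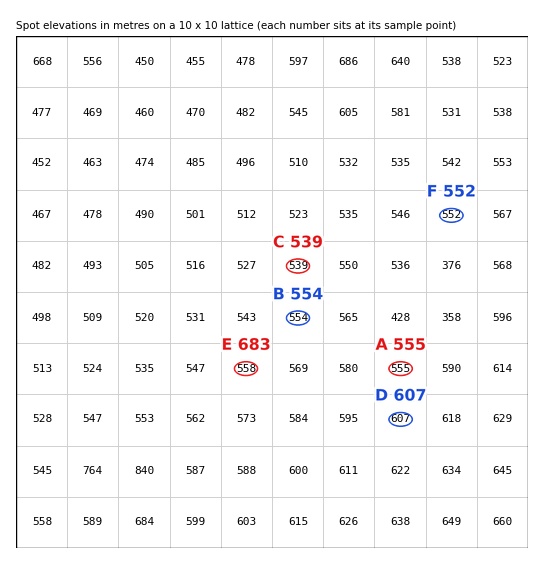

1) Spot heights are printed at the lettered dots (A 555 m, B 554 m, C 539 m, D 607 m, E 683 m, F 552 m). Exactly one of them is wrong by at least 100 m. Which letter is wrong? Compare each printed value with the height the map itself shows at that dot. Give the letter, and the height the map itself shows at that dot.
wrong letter E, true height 558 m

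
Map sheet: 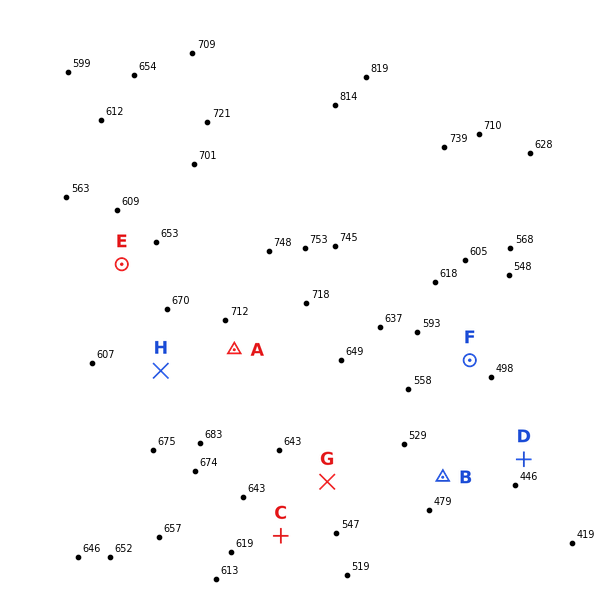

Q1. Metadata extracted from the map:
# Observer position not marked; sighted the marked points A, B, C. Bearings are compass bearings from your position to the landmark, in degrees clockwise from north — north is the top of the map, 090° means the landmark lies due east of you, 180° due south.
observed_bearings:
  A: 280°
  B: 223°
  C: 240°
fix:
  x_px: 516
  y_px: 400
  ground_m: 470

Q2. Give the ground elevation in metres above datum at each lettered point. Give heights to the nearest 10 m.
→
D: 450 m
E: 610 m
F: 520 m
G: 580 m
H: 670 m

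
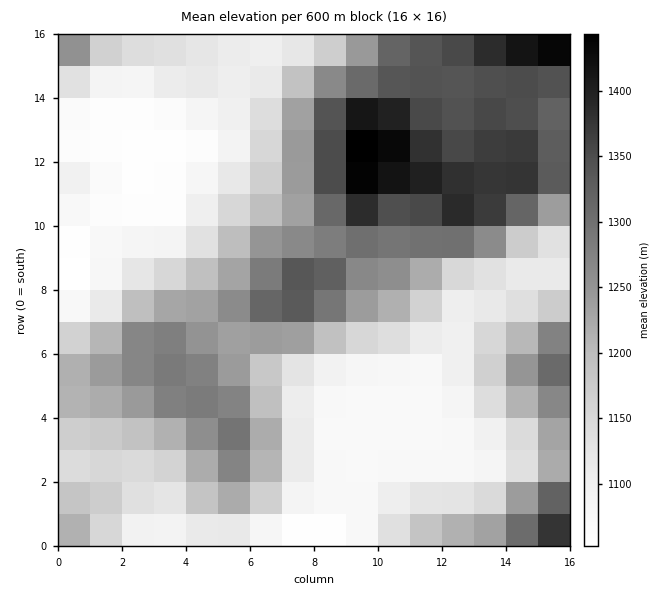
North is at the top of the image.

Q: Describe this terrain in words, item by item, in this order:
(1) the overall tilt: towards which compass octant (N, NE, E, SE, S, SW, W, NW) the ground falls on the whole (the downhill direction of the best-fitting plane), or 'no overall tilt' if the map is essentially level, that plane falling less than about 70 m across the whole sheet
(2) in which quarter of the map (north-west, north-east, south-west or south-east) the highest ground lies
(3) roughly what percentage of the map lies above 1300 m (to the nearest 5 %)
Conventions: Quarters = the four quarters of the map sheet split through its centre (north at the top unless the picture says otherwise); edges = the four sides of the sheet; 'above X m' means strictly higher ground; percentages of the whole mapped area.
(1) The general tilt is down to the south-west (the land rises towards the north-east).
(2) The highest ground is in the north-east quarter.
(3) About 20 % of the map lies above 1300 m.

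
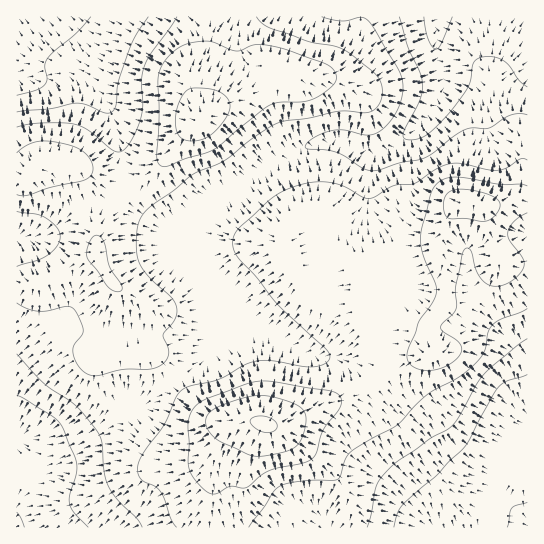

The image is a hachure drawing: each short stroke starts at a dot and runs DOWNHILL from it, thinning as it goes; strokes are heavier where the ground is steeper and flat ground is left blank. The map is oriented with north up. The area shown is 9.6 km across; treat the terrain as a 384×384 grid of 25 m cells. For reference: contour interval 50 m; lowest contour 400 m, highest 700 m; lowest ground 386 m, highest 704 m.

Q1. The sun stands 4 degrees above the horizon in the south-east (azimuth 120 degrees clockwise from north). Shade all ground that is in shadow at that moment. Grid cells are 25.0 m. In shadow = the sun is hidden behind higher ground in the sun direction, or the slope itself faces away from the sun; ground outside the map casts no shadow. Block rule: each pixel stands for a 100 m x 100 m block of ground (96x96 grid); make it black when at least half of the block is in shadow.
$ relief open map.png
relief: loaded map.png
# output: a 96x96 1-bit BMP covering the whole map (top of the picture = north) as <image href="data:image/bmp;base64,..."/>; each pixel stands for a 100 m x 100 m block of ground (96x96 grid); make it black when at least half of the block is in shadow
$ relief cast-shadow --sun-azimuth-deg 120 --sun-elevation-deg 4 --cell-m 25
<image width="96" height="96" href="data:image/bmp;base64,Qk2+BAAAAAAAAD4AAAAoAAAAYAAAAGAAAAABAAEAAAAAAIAEAAATCwAAEwsAAAIAAAAAAAAA////AAAAAAAAAAAAAAAAAAAAAAAAAAAAAAAAAAAAAAAAAAAAAAAAAAAAAAAAAAAAAAAAAAAAAAAAAAAAAAAAAAAAAAAAAAAAAAAAAAAAAAAAAAAAAAAAAAAAAAAAMAAAAAAAAAAAAAAAfgAAAAAAAAAAAAAAfwAAAAAAAAAAAAAAf8AAAAAAAAAAAAAAf+AGAAAAAAAAAAAAf+APAAAAAAAAAAAAf/AfgAAAAAAAAAAAP/AfwAAAAAAAAAAAP+AfwAAAAAAAAAAAH4A/4AAAAAAAAAAAAAA/4AAAAAAAAAAAAAB/8AAAAAAAAAAAAAD/+AAAAAAAAAAAAAD//gAAAAAAAAAAAAH//8AAAAAAAAAAAAH///gAAAAAAAAAAAH///wAAAAAAAAAAAP///4AAAAAAAAAAAP///4AAAAAAAAAAAP///8AAAAAAAAAAAf///8AAAAAAAAAAAP///4AAAAAAAAAAAP///wAAAAAAAAAAAD///gAAAAAAAAAAAA//+AAAAAAAAAAAAAH/wAAAAAAAAAAAAAAAAAAAAAAAAAAAAAAAAAAAAAAAAAAAAAAAAAAAAAAAAAAAAAAAAAAAAAAAAAAAAAAAAAAAAAAAAAAAAAAAAAAAAAAAAAAAAAAAAAAAAAAAAAAAAAAAAAAAAAAAAAAAAAAAAAAAAAAAAAAAAAAAAAAAAAAAAAAAAAAAAAAAAAAAAAAAAAAAAAAAAAAAAAAAAAAAAAAAAAAAAAAAAAAAAAAAAAAAACAAAAAAAAAAAAAAAD8AAAAAAAAAAAAAAD/AAAAAAAAAAAAAAD/wAAAAAAAAAAAAAD/8AAAAAAAAAAAAAD/+AAAAAAAAAAAAAD/+AAAAAAAAAAMAAB/+AAAAAAAAAAcAAAP+AAAABgAAAA+AAAD8AAAAD4AAAB+AAAAAAAAAH8AAAB/AAAAAAAAAH8AAAB/AAAAAAAAAP+AAAD/gAAAAAAAAH/AAAD/gAAAAAAAAH/gAAH/wAAAAAAAAD/wAAP/8AAAAAAAAB/4AB///AAAAAAAAA/8AD////wAAAAAAAf+AH////4AAAAAAAH+AP////4AAAAAAAA+Af////wAAAAAAAAAAf//5/yAAAPAAAAAA///w/yAAAfgAAAAB///wfzAAB/wAAAAD///wHjgAB/4AAAAD///4Bj4AD/8AAAAD///4Bj+AH/+AAAAAgH/4Dj/gP/+AAAAAAB/8Dj/wP//AAAAAAA/8Dz/wf//AAAAAAAf+Dj/4//+AAAAAAAP+AD/5//+AAAAAAAH+AD/7//8AAAAAAAH/AD/3//8AAAAAAAD/AD////8AAAAAAAD/AD4///8AAAAAAAB+AAA///8AAAAAAAB+AAB///8AAAAAAAB8AAB///+AAAAAAAA8AAD///+AAAAAAAA4AAH////AAAAAAAA4AAP////AAAAAAAB8AAf////AAAAAAAB8AA/////AAAAAAAD4AB/////gAAAAAAD4AD/////gAAAAAAB4AD/////wAAAAAAB4AD/////wAAAAAAAwAA="/>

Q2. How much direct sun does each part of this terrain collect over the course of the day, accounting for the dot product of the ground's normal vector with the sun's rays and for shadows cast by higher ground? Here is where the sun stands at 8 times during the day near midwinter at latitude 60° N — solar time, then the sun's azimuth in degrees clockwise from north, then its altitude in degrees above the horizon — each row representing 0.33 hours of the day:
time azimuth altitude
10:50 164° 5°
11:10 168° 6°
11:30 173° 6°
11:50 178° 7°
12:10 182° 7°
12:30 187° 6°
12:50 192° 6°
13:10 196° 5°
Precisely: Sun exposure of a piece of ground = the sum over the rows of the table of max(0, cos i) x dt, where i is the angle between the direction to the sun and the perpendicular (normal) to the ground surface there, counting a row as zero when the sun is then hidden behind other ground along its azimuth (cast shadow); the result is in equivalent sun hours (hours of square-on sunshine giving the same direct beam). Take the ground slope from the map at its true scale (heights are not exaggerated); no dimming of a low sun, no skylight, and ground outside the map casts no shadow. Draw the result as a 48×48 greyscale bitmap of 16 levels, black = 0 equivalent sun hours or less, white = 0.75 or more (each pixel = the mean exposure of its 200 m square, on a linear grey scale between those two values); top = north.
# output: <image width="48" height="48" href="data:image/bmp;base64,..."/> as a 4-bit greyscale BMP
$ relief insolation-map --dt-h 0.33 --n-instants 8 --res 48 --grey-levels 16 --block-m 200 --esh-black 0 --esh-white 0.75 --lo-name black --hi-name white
<image width="48" height="48" href="data:image/bmp;base64,Qk32BAAAAAAAAHYAAAAoAAAAMAAAADAAAAABAAQAAAAAAIAEAAATCwAAEwsAABAAAAAAAAAAAAAAABEREQAiIiIAMzMzAERERABVVVUAZmZmAHd3dwCIiIgAmZmZAKqqqgC7u7sAzMzMAN3d3QDu7u4A////AGZ3eIiIiHd4iIiJmHd3d4iHdmd4iIdmZnZmd4iImYd3iImZqXZmeJmHd3iIiHZlZ3ZVVneImZd3iIiJmYd3iZhmeIiIh2Zmd3ZVRVZ4mYd3iHd4iZmZqYZWiIiHdmZmd2ZlVFZ3d3d3d3eIm8zMuWVniIiHdmZmdlZmZVZmZmZmd3iave7tuGZ4iJmId3ZmZlVWZ2ZlVVVVZ4mrzv7bh3eImZmZmIdmVVVWd3ZlRFVVZ5q7zd25d3iJmqqaqYdmVWZmeIdlRERVaKq6qqmYeIiJmZmqqpd2VXeIiIh2VDRFZ4iIdmZniZiIiIiZmZh2ZomqqZh2VURDMiMzMiI1eYh3d3iIiJmHdqq7uph2ZmVCEAAAAAASRnd3d3eHeJmId6qqqph3d3ZTAAAAAAAAEkVnd4iIiImIiKqZmZiIiHdkEAAAAAAAACNWeJq7uqmZmZiIiHeImIdlMQAAAAAAASNFZ5ve3cy7uoiIdmZnd3dlQwAAAAABI0VVVniau8zLqoiHZlVVVVVVVDEAAAEkZ3d2ZVREV4mZmYiHZVVVVVVVVUMhASNXiId2ZlQyNFZ4iYh2VWZmZmZmZVVDM0Z4iHd2ZlVVVWeJmodmZmeImYh2ZVVVVniYd2ZmZVVWZ3iru5iHZniaqYZVVWVWZ4mYdmZmVURVZmeaqpmZh3iZhlM0VWZmeJmHZmVmVlVFVVaJmXeJmIiGQyI0VmZniIh2ZmZmZmVWZmeJmTNGiZhkIiNFVmZ4iIdmZmZmZmZndmeamRASR4dUM0RWZmeIiHZlZmZmZmZ3dmd3dhERJGZVVVVmZmd4d2VVVVVFVWZ3dmZUMzMzNEVVVVZmZmZmZlVVVUQzRVZnd3dTI2ZmZURFVmZmZlVERFVVVUQzRFVXiaqGVZmYhkM1Z3ZmZlQzM0VVVVRERVRGnMy6mdyphkNFaIh2ZVQyIjRVVVRERERFi8qqqu26h2VVaJmHZVVDIhI0RERDRDNEVVM0Z7upiIhlV5qodmVUMhESIzMiIiIhEAAAEneIiJhlVoq6mHdlQxABEiEQABEAAAAAAEVmd3ZUVXmry6mGVDEREREAAAAAAAAAADRVVUMzRVes7uyodmQyEREQAAAAAAAAASM0MhESNEac7+26mIdkMiRmMAAAAAAAIwAREAASNEV6zd3MupmYdnm8pRAAAAABMwAAAAASNEVniavNy7vMzMzMymIAAAASIgAAAAEjNFVVRWirzM3u7ty7u5YgAAEhEAAAABI1VVZUMjVom83d3cupiZdCABEiEAAAABNFZmZUQzRFaJqZmql3Z3dTERIzIRAAATRVVmZVRDMzRnd3d3ZERVVDM0REMzERJEREREREQyIjVmZlVUMjMzMzRVVEREQ0VVREQyISIiI0VVQyIhEiIiIkVlRERERERERVQxEAEjM0MhAAAAEiIiM0VUMzRDREREVVQyERE0MyEAAAAAEjMzQ0QzMzMzNEREVVQyIRIzMiAAAAABIzNEREQzMzM0REREREQzIjMzMyEAAAASMzREVVRERERA=="/>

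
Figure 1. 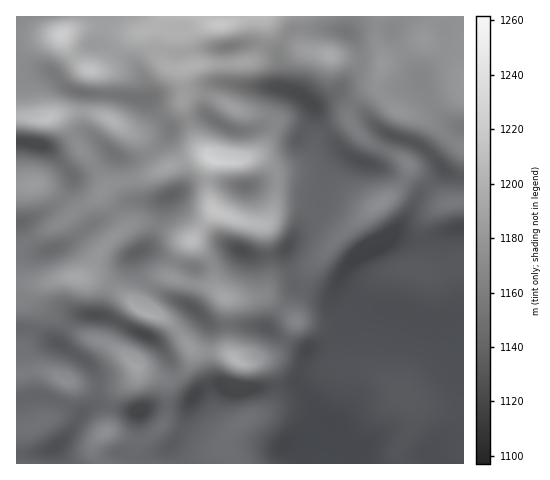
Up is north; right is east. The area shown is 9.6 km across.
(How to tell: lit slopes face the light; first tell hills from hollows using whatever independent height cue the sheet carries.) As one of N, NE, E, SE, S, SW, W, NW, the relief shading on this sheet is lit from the N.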